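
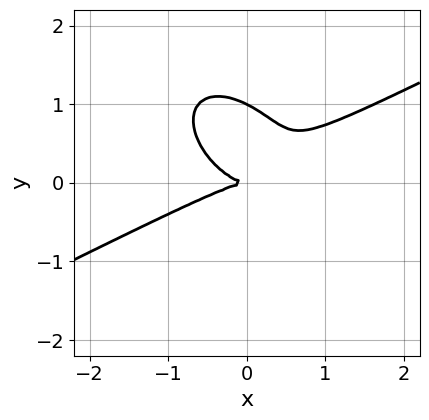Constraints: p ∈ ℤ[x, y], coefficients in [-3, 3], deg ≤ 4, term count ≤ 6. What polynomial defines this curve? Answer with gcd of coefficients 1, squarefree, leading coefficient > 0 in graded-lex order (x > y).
x^3 - x^2*y - x*y^2 - 2*y^3 + 2*y^2

1. deg p = 3. A generic line meets the curve in up to 3 points.
2. Against the integer gridlines: among the integer gridlines, it crosses the y-axis at y ∈ {0, 1}; it crosses the x-axis at the gridline x = 0.
3. These observations pin down the coefficients.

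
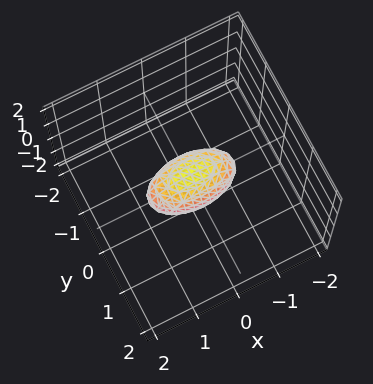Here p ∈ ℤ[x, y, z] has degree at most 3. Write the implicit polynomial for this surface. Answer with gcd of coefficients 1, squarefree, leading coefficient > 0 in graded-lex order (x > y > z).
The degree is 2 — a closed, bounded, convex surface; a quadric.
Symmetries: mirror symmetry y ↦ −y ⇒ only even powers of y; it's symmetric under z → −z, forcing even powers of z; it's symmetric under x → −x, forcing even powers of x.
From the visible intercepts: among the integer gridlines, it crosses the x-axis at x ∈ {-1, 1}.
Solving for integer coefficients yields p as stated.

x^2 + 3*y^2 + 2*z^2 - 1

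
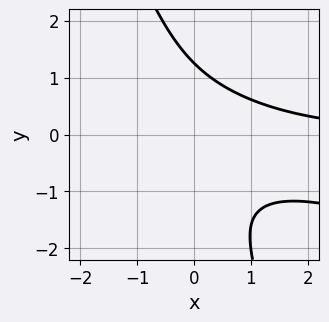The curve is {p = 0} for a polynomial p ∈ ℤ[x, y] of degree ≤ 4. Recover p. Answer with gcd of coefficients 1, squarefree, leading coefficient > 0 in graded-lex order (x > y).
x^2*y + 3*x*y^2 + y^3 - 2

1. The degree is 3 — no degree-2 curve has this shape.
2. Observable constraints: it misses every integer gridline on the x-axis.
3. Matching integer coefficients to the picture gives p.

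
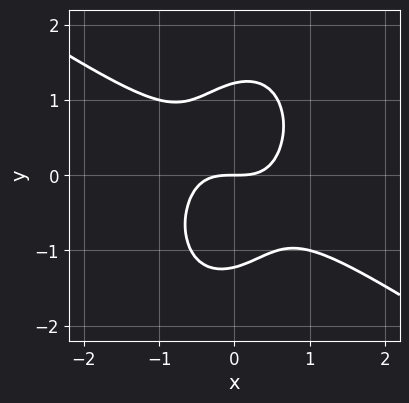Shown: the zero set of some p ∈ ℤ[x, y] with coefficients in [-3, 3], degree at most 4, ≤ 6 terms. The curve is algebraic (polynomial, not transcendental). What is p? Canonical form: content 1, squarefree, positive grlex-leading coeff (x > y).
3*x^3 + 3*x^2*y - x*y^2 + 2*y^3 - 3*y

First, the degree is 3 — the shape is more complex than any degree-2 curve.
Then, checking where it meets the axes: it crosses the x-axis at the gridline x = 0; it meets the y-axis at y = 0 (among the integer gridlines).
Finally, the integer polynomial consistent with all of this is the stated p.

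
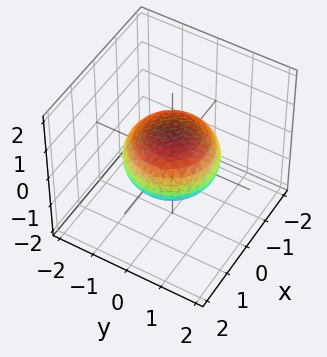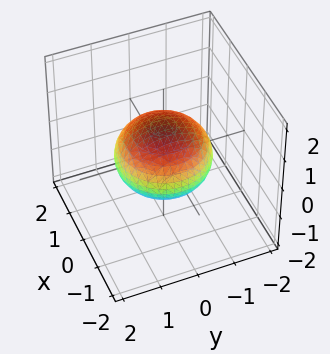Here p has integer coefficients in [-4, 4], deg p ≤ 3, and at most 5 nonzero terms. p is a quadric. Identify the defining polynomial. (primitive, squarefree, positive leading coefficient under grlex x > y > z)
Degree: a closed, bounded, convex surface; a quadric, so deg p = 2.
Symmetries: mirror symmetry z ↦ −z ⇒ only even powers of z; the surface is invariant under rotation about z: p = q(x² + y², z).
Checking where it meets the axes: a circular section at z = 0 has radius between 1 and 2; the z-axis gridline crossings are at z ∈ {-1, 1}.
These observations pin down the coefficients.

2*x^2 + 2*y^2 + 3*z^2 - 3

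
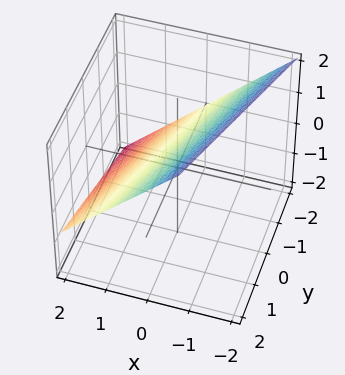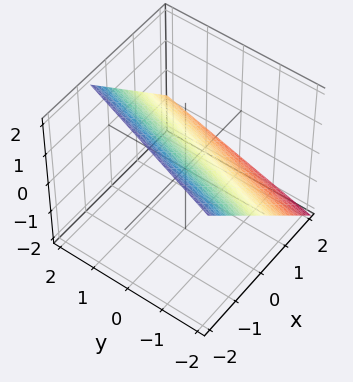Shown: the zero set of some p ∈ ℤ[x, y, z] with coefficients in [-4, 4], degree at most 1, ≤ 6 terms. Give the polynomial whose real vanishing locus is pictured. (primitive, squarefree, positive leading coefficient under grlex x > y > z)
(a) The degree is 1 — every cross-section is a straight line — this is a plane.
(b) Observable constraints: one y-axis crossing is at y = -2.
(c) Matching integer coefficients to the picture gives p.

3*x - y + 3*z - 2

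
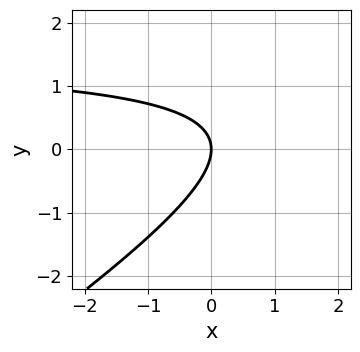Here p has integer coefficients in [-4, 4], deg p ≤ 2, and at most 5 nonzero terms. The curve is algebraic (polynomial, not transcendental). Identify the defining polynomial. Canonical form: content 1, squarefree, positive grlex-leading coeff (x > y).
2*x*y - 3*y^2 - 3*x

(a) The degree is 2 — the shape is more complex than any degree-1 curve.
(b) From the axis intercepts and sections: it crosses the x-axis at the gridline x = 0; it meets the y-axis at y = 0 (among the integer gridlines).
(c) Together with the visible shape, these determine p as stated.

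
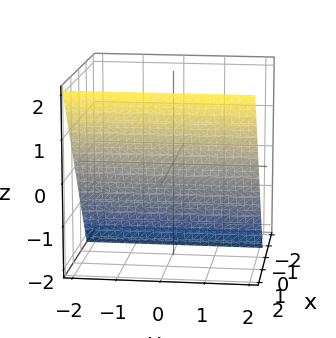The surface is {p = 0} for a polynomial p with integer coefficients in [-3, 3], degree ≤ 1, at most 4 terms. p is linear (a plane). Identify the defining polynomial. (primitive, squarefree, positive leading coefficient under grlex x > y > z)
1. Degree: every cross-section is a straight line — this is a plane, so deg p = 1.
2. Against the integer gridlines: one z-axis crossing is at z = -1; the surface avoids every integer y-axis point in the box.
3. Fitting integer coefficients to these (and the overall shape) gives p.

3*x - 2*z - 2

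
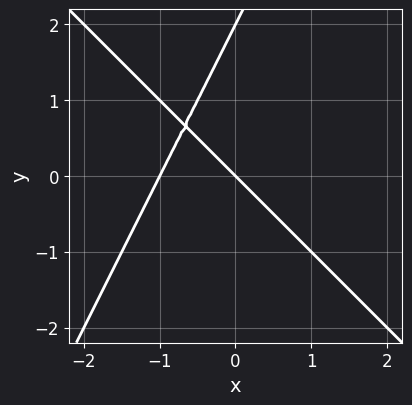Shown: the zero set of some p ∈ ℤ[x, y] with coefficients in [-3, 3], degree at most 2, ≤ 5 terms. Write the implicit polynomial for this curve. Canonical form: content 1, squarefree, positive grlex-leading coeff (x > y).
2*x^2 + x*y - y^2 + 2*x + 2*y

First, deg p = 2. The shape is more complex than any degree-1 curve.
Then, observable constraints: the x-axis gridline crossings are at x ∈ {-1, 0}; the y-axis gridline crossings are at y ∈ {0, 2}.
Finally, assembling these constraints gives the stated polynomial.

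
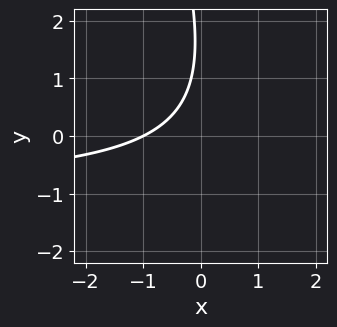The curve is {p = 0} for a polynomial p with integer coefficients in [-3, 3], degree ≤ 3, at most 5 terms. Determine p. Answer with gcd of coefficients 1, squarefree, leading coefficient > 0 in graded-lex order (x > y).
3*x*y + y^2 + 3*x - 3*y + 3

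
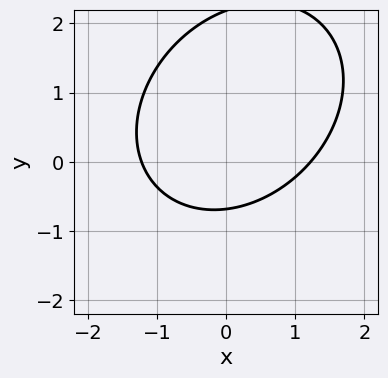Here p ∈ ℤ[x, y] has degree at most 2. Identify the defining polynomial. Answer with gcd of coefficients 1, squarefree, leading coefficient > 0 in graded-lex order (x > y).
2*x^2 - x*y + 2*y^2 - 3*y - 3

(a) The degree is 2 — a generic line meets the curve in up to 2 points.
(b) Solving for integer coefficients yields p as stated.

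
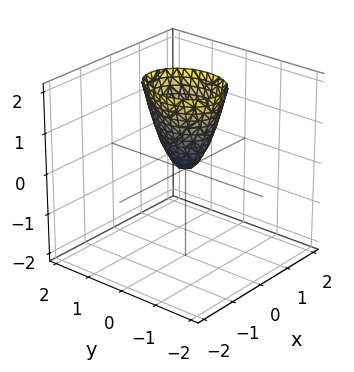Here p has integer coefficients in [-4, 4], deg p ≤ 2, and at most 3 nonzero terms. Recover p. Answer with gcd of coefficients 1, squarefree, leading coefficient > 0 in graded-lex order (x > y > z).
3*x^2 + 2*y^2 - z

1. deg p = 2. A single bowl opening along one axis; a quadric.
2. Symmetries: the y ↦ −y reflection is a symmetry, so y appears only in even powers; mirror symmetry x ↦ −x ⇒ only even powers of x.
3. Observable constraints: it meets the z-axis at z = 0 (among the integer gridlines); one x-axis crossing is at x = 0; one y-axis crossing is at y = 0.
4. Solving for integer coefficients yields p as stated.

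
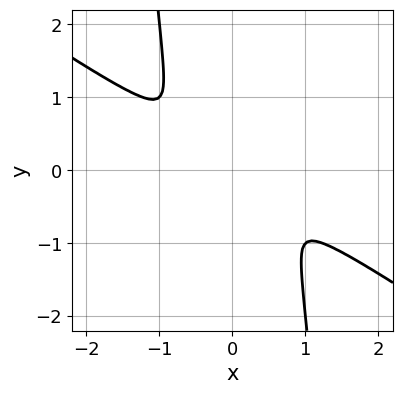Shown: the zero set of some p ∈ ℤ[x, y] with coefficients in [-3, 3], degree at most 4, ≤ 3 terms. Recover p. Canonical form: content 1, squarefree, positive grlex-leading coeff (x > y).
2*x^4 + 3*x^3*y + y^2

The degree is 4 — the shape is more complex than any degree-3 curve.
Putting this together gives p.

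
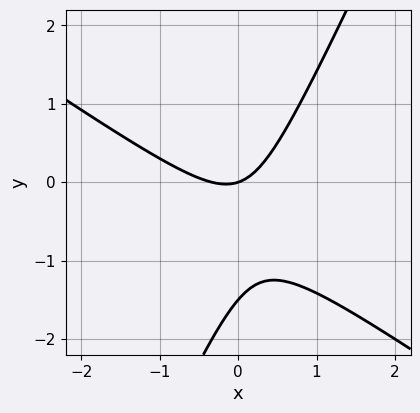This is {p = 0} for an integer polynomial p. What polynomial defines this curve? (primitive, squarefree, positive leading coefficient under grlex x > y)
3*x^2 + 3*x*y - 2*y^2 + x - 3*y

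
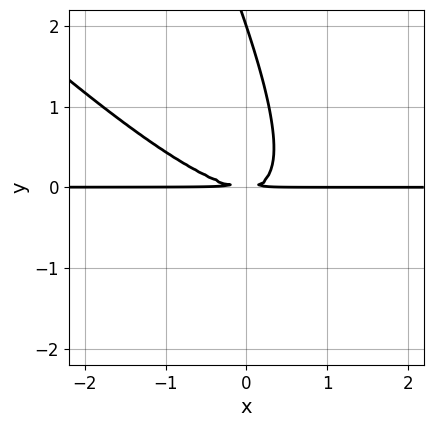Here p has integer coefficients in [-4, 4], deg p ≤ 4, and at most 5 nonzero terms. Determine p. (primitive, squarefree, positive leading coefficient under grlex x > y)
2*x^2*y + 3*x*y^2 + y^3 - 2*y^2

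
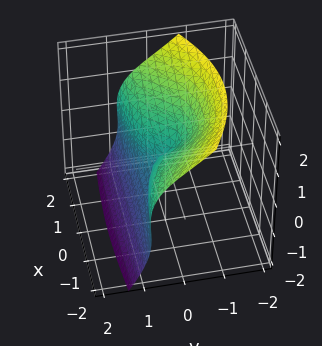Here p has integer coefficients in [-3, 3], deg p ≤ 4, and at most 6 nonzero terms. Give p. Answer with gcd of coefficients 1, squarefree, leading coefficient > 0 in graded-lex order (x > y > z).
2*x^2*y + 3*y^3 + 3*y*z^2 + 3*z^3 - 2*x^2

1. deg p = 3. The shape is more complex than any degree-2 surface.
2. From the axis intercepts and sections: it meets the y-axis at y = 0 (among the integer gridlines); one x-axis crossing is at x = 0.
3. Putting this together gives p.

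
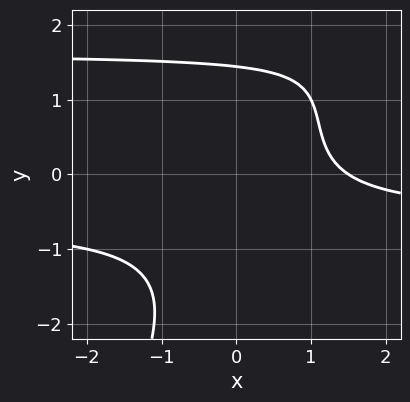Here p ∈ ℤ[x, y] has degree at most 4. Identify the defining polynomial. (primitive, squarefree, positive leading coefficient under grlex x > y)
2*x*y^2 - y^3 - 2*x*y - 2*x + 3

The degree is 3 — no degree-2 curve has this shape.
Solving for integer coefficients yields p as stated.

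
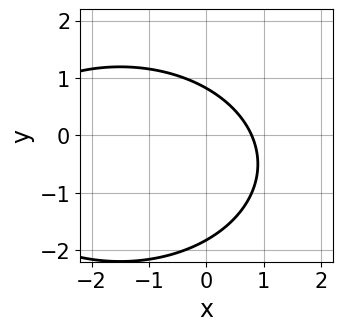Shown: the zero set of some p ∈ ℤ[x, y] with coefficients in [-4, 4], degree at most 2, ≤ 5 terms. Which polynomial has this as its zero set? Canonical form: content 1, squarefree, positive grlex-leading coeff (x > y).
x^2 + 2*y^2 + 3*x + 2*y - 3

1. Degree: a generic line meets the curve in up to 2 points, so deg p = 2.
2. The integer polynomial consistent with all of this is the stated p.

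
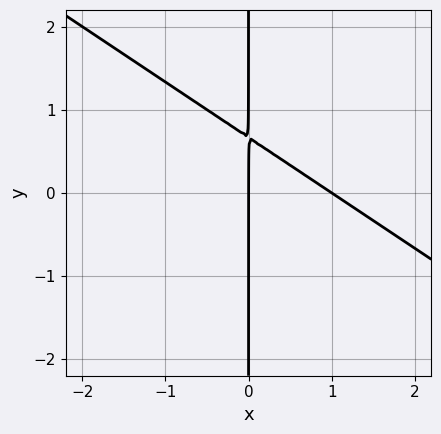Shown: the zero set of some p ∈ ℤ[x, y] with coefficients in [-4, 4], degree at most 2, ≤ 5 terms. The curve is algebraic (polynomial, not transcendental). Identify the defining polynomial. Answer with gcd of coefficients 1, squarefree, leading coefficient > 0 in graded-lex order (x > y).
Degree: a generic line meets the curve in up to 2 points, so deg p = 2.
Reading off the gridlines: among the integer gridlines, it crosses the x-axis at x ∈ {0, 1}; the visible y-axis segment lies entirely on the curve.
Assembling these constraints gives the stated polynomial.

2*x^2 + 3*x*y - 2*x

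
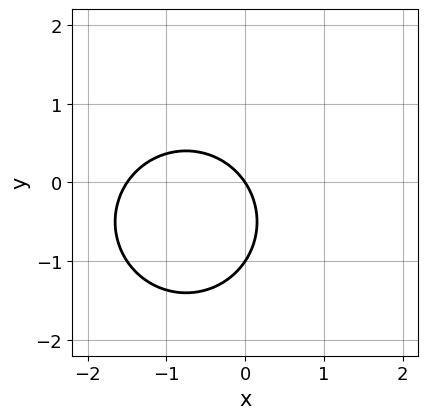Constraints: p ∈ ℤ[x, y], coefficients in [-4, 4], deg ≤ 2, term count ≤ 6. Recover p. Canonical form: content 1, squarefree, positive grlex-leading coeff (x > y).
2*x^2 + 2*y^2 + 3*x + 2*y

First, deg p = 2. The shape is more complex than any degree-1 curve.
Next, observable constraints: one x-axis crossing is at x = 0; among the integer gridlines, it crosses the y-axis at y ∈ {-1, 0}.
Finally, matching integer coefficients to the picture gives p.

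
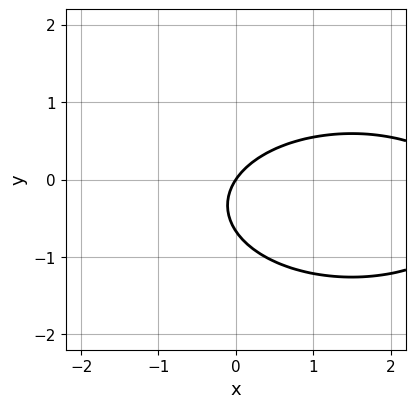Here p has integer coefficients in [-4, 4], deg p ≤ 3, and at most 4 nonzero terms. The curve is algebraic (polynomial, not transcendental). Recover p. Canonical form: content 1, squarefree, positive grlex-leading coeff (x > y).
(a) Degree: no degree-1 curve has this shape, so deg p = 2.
(b) Observable constraints: it meets the y-axis at y = 0 (among the integer gridlines); it meets the x-axis at x = 0 (among the integer gridlines).
(c) Together with the visible shape, these determine p as stated.

x^2 + 3*y^2 - 3*x + 2*y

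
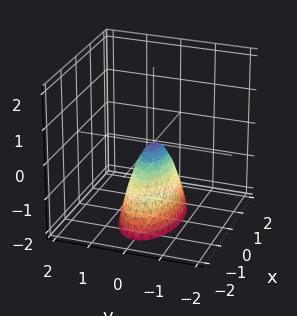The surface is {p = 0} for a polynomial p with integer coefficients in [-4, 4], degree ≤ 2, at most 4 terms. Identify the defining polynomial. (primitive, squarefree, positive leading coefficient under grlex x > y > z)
1. deg p = 2. A single bowl opening along one axis; a quadric.
2. Symmetries: mirror symmetry y ↦ −y ⇒ only even powers of y; mirror symmetry x ↦ −x ⇒ only even powers of x.
3. From the visible intercepts: it crosses the z-axis at the gridline z = 0; one x-axis crossing is at x = 0.
4. Solving for integer coefficients yields p as stated.

x^2 + 3*y^2 + z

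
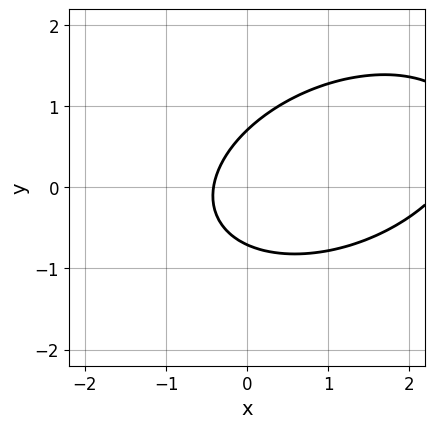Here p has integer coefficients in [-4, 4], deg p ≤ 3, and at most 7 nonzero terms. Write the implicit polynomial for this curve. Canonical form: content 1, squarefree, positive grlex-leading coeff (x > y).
First, degree: no degree-1 curve has this shape, so deg p = 2.
Finally, solving for integer coefficients yields p as stated.

x^2 - x*y + 2*y^2 - 2*x - 1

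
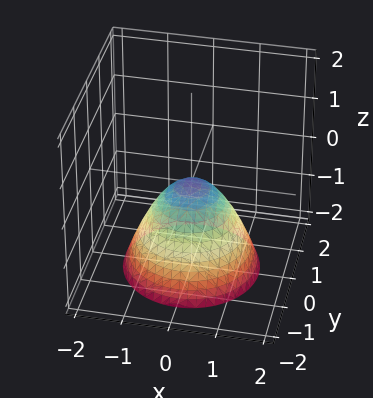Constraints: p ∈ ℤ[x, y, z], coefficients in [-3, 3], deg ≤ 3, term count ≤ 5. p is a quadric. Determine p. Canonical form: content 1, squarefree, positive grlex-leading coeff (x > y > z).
x^2 + y^2 + z

1. Degree: a paraboloid; a quadric, so deg p = 2.
2. Symmetries: the z-axis is an axis of rotation, so x and y enter only as x² + y².
3. Checking where it meets the axes: a circular section at z = -1 has radius exactly 1; one x-axis crossing is at x = 0; it crosses the z-axis at the gridline z = 0.
4. The integer polynomial consistent with all of this is the stated p.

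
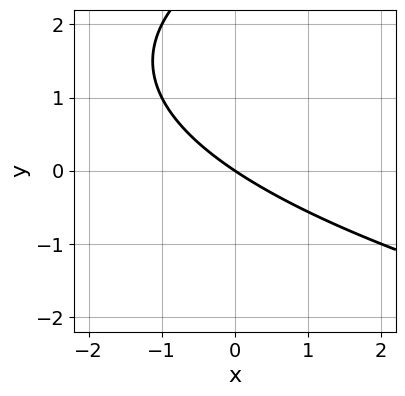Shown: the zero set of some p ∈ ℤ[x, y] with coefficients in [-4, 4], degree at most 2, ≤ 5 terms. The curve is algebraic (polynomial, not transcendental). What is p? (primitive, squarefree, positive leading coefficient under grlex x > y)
(a) The degree is 2 — a generic line meets the curve in up to 2 points.
(b) From the axis intercepts and sections: it meets the y-axis at y = 0 (among the integer gridlines); one x-axis crossing is at x = 0.
(c) Together with the visible shape, these determine p as stated.

y^2 - 2*x - 3*y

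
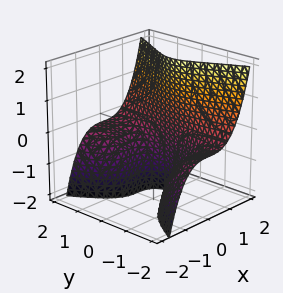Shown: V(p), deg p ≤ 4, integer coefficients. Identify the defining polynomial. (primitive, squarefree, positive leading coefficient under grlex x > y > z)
2*x^3 - y^2*z - 1

deg p = 3. No degree-2 surface has this shape.
Against the integer gridlines: the surface avoids every integer z-axis point in the box; the surface avoids every integer y-axis point in the box.
Assembling these constraints gives the stated polynomial.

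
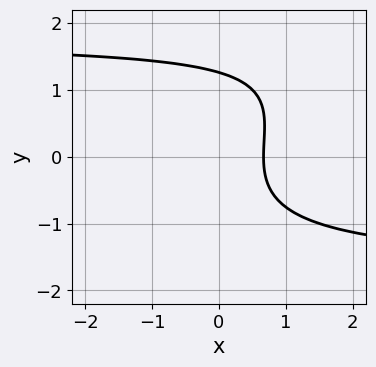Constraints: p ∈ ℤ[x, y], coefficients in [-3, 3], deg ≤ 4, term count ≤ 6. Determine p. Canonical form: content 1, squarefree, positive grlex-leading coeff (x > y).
1. Degree: no degree-2 curve has this shape, so deg p = 3.
2. The integer polynomial consistent with all of this is the stated p.

x*y^2 - y^3 - 3*x + 2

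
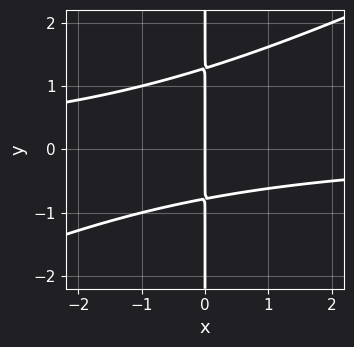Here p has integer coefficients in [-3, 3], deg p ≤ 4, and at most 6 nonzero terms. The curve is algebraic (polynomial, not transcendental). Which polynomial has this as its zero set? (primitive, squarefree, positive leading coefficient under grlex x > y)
First, degree: no degree-2 curve has this shape, so deg p = 3.
Then, observable constraints: one x-axis crossing is at x = 0; the visible y-axis segment lies entirely on the curve.
Finally, these observations pin down the coefficients.

x^2*y - 2*x*y^2 + x*y + 2*x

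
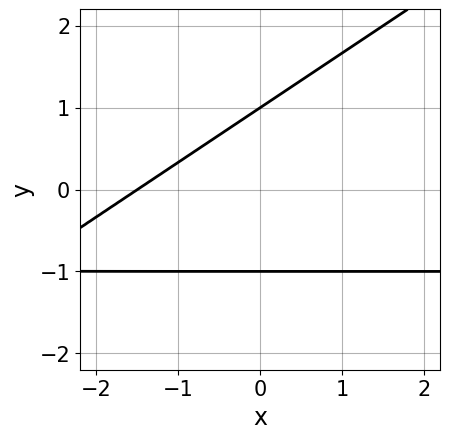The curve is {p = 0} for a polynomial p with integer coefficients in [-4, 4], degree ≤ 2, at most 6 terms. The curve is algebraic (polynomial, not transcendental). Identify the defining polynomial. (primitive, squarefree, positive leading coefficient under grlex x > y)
deg p = 2. The shape is more complex than any degree-1 curve.
Reading off the gridlines: the y-axis gridline crossings are at y ∈ {-1, 1}.
Assembling these constraints gives the stated polynomial.

2*x*y - 3*y^2 + 2*x + 3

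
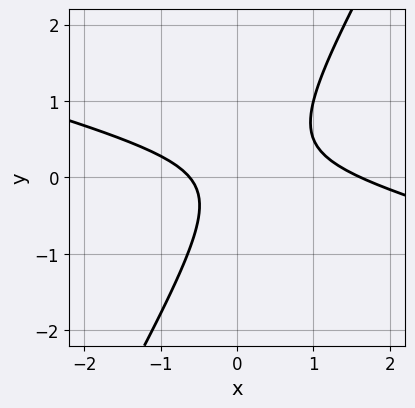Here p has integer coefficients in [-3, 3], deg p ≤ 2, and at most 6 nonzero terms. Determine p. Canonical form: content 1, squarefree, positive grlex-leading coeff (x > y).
First, deg p = 2. A generic line meets the curve in up to 2 points.
Then, checking where it meets the axes: the curve avoids every integer y-axis point in the box.
Finally, fitting integer coefficients to these (and the overall shape) gives p.

x^2 + 3*x*y - 2*y^2 - x - 1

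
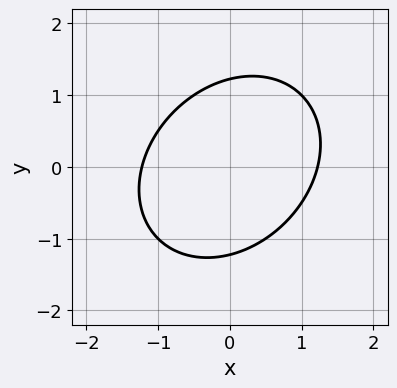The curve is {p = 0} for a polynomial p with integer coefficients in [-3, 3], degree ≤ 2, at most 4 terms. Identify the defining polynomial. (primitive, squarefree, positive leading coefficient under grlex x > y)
2*x^2 - x*y + 2*y^2 - 3

(a) Degree: the shape is more complex than any degree-1 curve, so deg p = 2.
(b) Matching integer coefficients to the picture gives p.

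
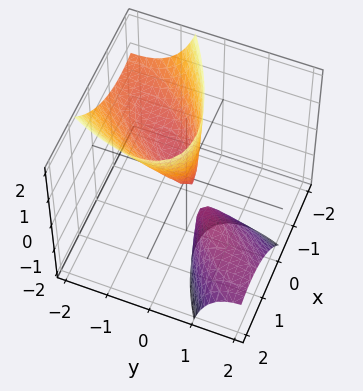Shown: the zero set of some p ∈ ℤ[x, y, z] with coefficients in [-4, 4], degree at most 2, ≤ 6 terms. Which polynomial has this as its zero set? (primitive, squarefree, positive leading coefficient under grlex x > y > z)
2*x^2 - 3*x*y + 2*y^2 + 3*y*z - z

First, I count 2 distinct pieces. They look like related sheets of one shape, so recover p as a whole.
Next, degree: no degree-1 surface has this shape, so deg p = 2.
Then, checking where it meets the axes: one z-axis crossing is at z = 0; one y-axis crossing is at y = 0; it meets the x-axis at x = 0 (among the integer gridlines).
Finally, assembling these constraints gives the stated polynomial.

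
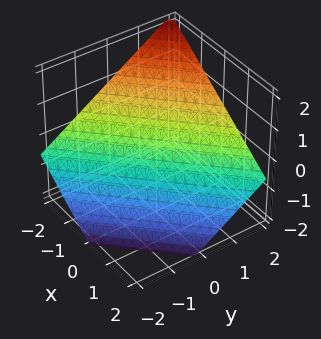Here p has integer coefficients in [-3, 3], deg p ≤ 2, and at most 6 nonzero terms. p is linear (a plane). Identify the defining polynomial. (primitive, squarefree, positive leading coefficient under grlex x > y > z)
(a) deg p = 1.
(b) Checking where it meets the axes: it crosses the x-axis at the gridline x = -1; it crosses the y-axis at the gridline y = 1.
(c) These observations pin down the coefficients.

2*x - 2*y + 3*z + 2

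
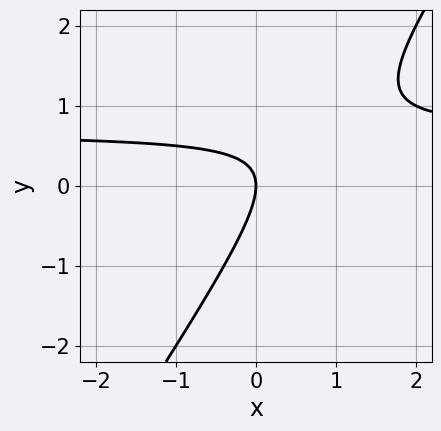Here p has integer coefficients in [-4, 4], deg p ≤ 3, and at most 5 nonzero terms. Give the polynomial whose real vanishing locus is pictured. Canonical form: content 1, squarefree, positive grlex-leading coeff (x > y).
3*x*y - 2*y^2 - 2*x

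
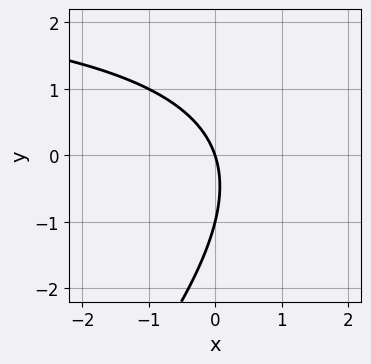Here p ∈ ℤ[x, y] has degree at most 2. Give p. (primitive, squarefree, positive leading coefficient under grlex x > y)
1. deg p = 2. The shape is more complex than any degree-1 curve.
2. Against the integer gridlines: one x-axis crossing is at x = 0; among the integer gridlines, it crosses the y-axis at y ∈ {-1, 0}.
3. These observations pin down the coefficients.

x*y - y^2 - 3*x - y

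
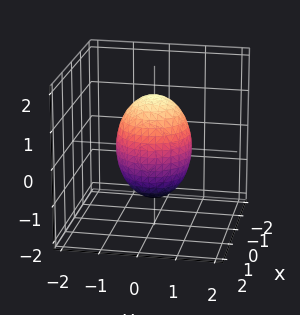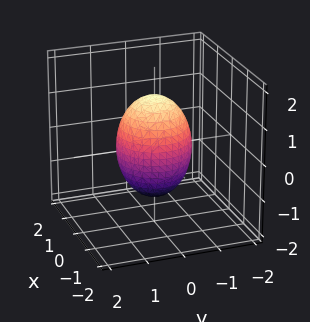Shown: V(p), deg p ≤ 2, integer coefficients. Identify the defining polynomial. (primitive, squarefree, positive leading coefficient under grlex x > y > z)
(a) The degree is 2 — bounded and convex; a quadric.
(b) Symmetries: rotational symmetry about the z-axis ⇒ p depends on x, y only through x² + y²; the z ↦ −z reflection is a symmetry, so z appears only in even powers.
(c) Observable constraints: a circular section at z = 1 has radius between 0 and 1; among the integer gridlines, it crosses the x-axis at x ∈ {-1, 1}.
(d) These observations pin down the coefficients.

2*x^2 + 2*y^2 + z^2 - 2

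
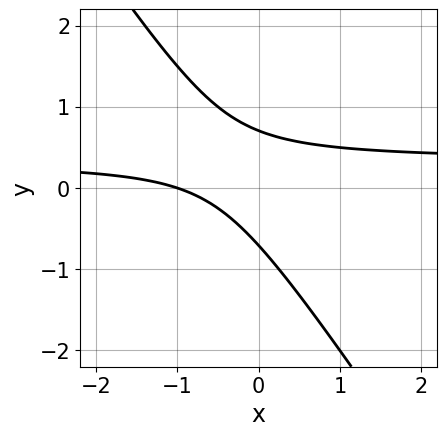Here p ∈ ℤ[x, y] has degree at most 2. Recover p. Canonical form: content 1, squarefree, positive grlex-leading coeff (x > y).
3*x*y + 2*y^2 - x - 1

First, degree: a generic line meets the curve in up to 2 points, so deg p = 2.
Then, from the visible intercepts: it crosses the x-axis at the gridline x = -1.
Finally, these observations pin down the coefficients.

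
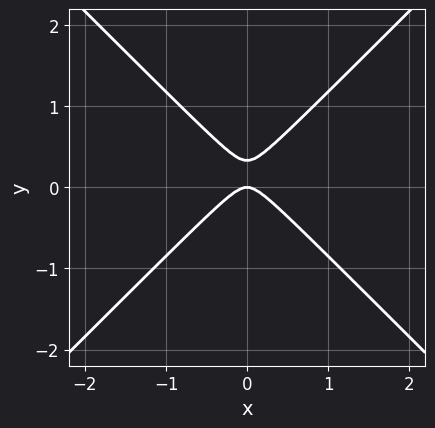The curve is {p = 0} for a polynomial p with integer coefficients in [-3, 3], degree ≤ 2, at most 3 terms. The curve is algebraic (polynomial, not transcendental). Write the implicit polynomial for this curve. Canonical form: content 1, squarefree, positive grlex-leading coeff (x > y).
First, deg p = 2.
Next, symmetries: mirror symmetry x ↦ −x ⇒ only even powers of x.
Next, checking where it meets the axes: one y-axis crossing is at y = 0; one x-axis crossing is at x = 0.
Finally, these observations pin down the coefficients.

3*x^2 - 3*y^2 + y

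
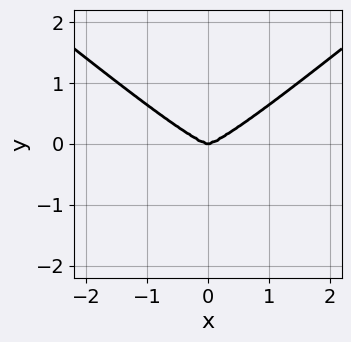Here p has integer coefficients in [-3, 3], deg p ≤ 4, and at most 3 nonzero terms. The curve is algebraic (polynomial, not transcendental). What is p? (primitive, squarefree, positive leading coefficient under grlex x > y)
2*x^4 - 3*x^2*y^2 - 3*y^3

1. deg p = 4. The shape is more complex than any degree-3 curve.
2. Symmetries: mirror symmetry x ↦ −x ⇒ only even powers of x.
3. From the axis intercepts and sections: it crosses the x-axis at the gridline x = 0; it crosses the y-axis at the gridline y = 0.
4. Solving for integer coefficients yields p as stated.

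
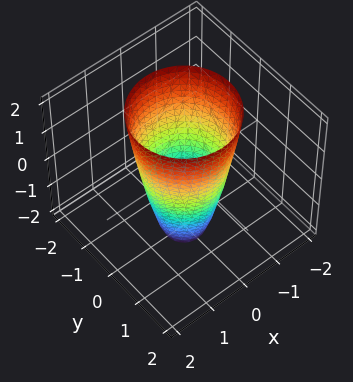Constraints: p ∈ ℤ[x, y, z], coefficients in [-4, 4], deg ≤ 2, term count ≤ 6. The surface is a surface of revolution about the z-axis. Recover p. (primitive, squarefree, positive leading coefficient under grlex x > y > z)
3*x^2 + 3*y^2 - z - 3

deg p = 2. No degree-1 surface has this shape.
Symmetries: rotational symmetry about the z-axis ⇒ p depends on x, y only through x² + y².
Checking where it meets the axes: the y-axis gridline crossings are at y ∈ {-1, 1}; a circular section at z = 1 has radius between 1 and 2; among the integer gridlines, it crosses the x-axis at x ∈ {-1, 1}; no z-intercept at any integer in the box.
Putting this together gives p.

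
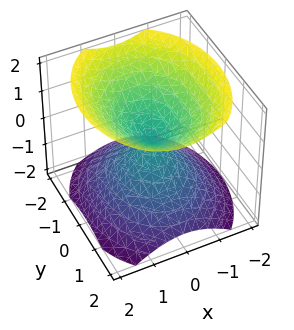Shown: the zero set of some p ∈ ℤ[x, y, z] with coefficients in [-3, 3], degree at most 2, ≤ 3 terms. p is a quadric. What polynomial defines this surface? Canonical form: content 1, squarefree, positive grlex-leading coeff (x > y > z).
3*x^2 + 2*y^2 - 3*z^2

First, I count 2 distinct pieces. Treating them together as one polynomial.
Next, deg p = 2. Two nappes meeting at a single point; a quadric.
Then, symmetries: it's symmetric under y → −y, forcing even powers of y; the z ↦ −z reflection is a symmetry, so z appears only in even powers; it's symmetric under x → −x, forcing even powers of x.
Then, from the visible intercepts: it crosses the x-axis at the gridline x = 0; it crosses the z-axis at the gridline z = 0.
Finally, solving for integer coefficients yields p as stated.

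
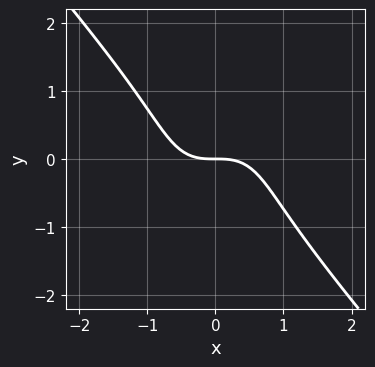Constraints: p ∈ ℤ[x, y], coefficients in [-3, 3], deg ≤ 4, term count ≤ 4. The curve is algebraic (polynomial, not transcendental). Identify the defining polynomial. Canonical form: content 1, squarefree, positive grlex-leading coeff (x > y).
Degree: no degree-2 curve has this shape, so deg p = 3.
Against the integer gridlines: one y-axis crossing is at y = 0; it crosses the x-axis at the gridline x = 0.
These observations pin down the coefficients.

3*x^3 + 2*y^3 + 3*y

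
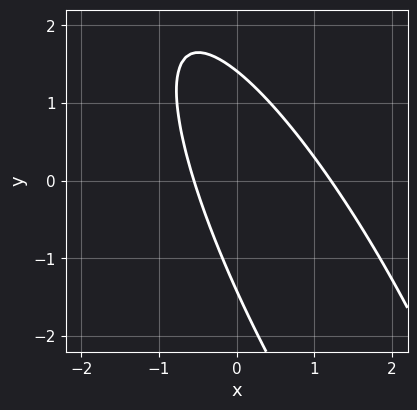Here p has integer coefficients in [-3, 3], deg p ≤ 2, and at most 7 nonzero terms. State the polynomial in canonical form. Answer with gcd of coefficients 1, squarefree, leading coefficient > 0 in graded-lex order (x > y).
3*x^2 + 3*x*y + y^2 - 2*x - 2

1. deg p = 2.
2. Solving for integer coefficients yields p as stated.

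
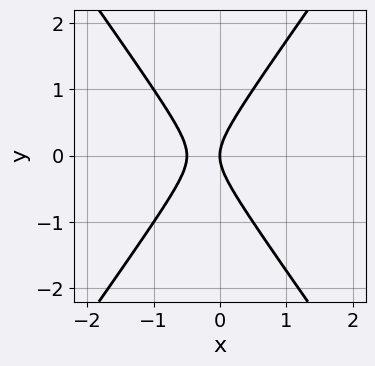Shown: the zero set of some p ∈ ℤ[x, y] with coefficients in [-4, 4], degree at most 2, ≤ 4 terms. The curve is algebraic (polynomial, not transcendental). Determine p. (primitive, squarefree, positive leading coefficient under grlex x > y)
First, the degree is 2 — the shape is more complex than any degree-1 curve.
Next, symmetries: mirror symmetry y ↦ −y ⇒ only even powers of y.
Then, observable constraints: one y-axis crossing is at y = 0; it meets the x-axis at x = 0 (among the integer gridlines).
Finally, these observations pin down the coefficients.

2*x^2 - y^2 + x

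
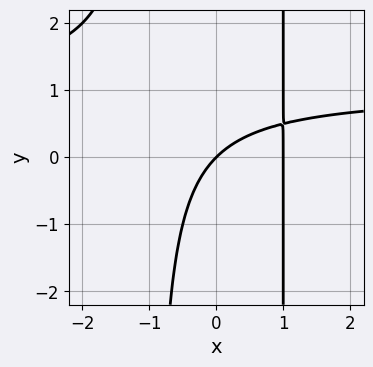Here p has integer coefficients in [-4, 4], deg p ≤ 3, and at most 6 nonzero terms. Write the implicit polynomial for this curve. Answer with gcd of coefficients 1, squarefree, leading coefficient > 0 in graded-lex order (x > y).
1. Degree: the shape is more complex than any degree-2 curve, so deg p = 3.
2. From the visible intercepts: the x-axis gridline crossings are at x ∈ {0, 1}; it crosses the y-axis at the gridline y = 0.
3. Fitting integer coefficients to these (and the overall shape) gives p.

x^2*y - x^2 + x - y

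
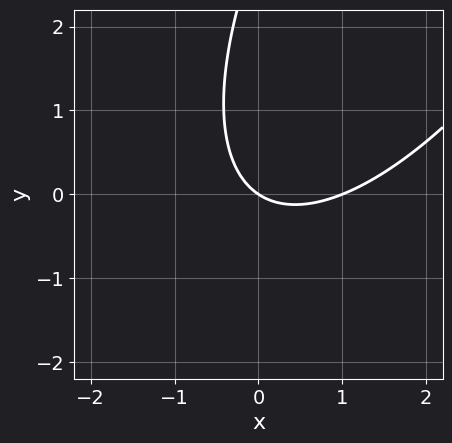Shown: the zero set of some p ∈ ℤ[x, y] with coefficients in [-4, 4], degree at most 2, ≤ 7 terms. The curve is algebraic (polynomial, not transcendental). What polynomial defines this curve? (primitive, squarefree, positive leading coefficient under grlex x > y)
(a) deg p = 2. A generic line meets the curve in up to 2 points.
(b) Checking where it meets the axes: it meets the y-axis at y = 0 (among the integer gridlines); among the integer gridlines, it crosses the x-axis at x ∈ {0, 1}.
(c) Putting this together gives p.

2*x^2 - 2*x*y + y^2 - 2*x - 3*y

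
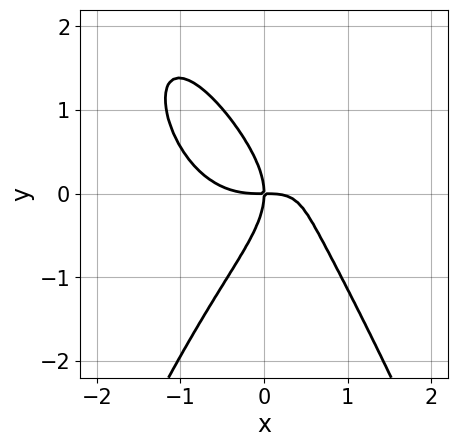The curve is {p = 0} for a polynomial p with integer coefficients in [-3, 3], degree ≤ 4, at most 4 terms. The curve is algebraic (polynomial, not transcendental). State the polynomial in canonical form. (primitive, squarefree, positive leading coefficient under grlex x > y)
3*x^4 - 3*x^2*y + 2*y^3 + 3*x*y

The degree is 4 — a generic line meets the curve in up to 4 points.
From the visible intercepts: it crosses the y-axis at the gridline y = 0; one x-axis crossing is at x = 0.
Matching integer coefficients to the picture gives p.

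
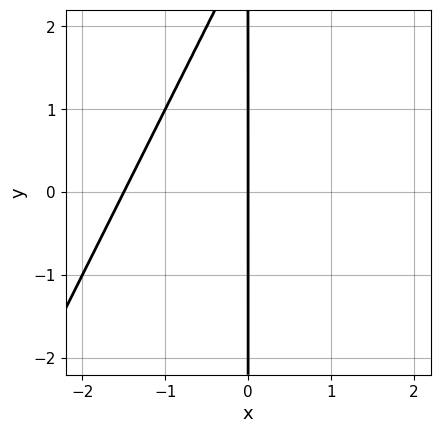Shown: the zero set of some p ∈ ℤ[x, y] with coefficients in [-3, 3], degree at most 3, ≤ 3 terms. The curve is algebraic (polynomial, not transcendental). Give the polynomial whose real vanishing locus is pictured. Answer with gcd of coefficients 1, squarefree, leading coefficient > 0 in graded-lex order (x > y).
(a) deg p = 2. A generic line meets the curve in up to 2 points.
(b) Observable constraints: the visible y-axis segment lies entirely on the curve; one x-axis crossing is at x = 0.
(c) The integer polynomial consistent with all of this is the stated p.

2*x^2 - x*y + 3*x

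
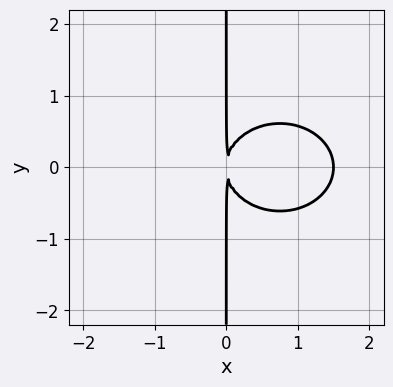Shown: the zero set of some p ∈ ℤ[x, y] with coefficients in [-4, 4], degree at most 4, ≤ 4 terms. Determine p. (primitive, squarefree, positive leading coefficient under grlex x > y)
First, degree: no degree-2 curve has this shape, so deg p = 3.
Next, symmetries: mirror symmetry y ↦ −y ⇒ only even powers of y.
Next, from the axis intercepts and sections: every point of the y-axis in the box is on the curve.
Finally, putting this together gives p.

2*x^3 + 3*x*y^2 - 3*x^2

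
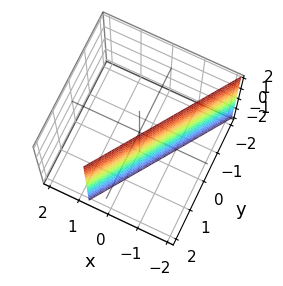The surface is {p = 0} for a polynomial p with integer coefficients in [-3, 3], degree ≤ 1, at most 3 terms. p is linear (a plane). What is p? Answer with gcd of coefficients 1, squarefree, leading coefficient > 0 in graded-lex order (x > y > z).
deg p = 1.
From the visible intercepts: it misses every integer gridline on the z-axis; it crosses the y-axis at the gridline y = 1.
Putting this together gives p.

3*x - 2*y + 2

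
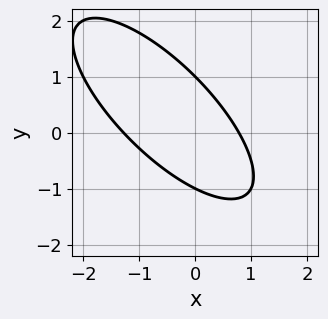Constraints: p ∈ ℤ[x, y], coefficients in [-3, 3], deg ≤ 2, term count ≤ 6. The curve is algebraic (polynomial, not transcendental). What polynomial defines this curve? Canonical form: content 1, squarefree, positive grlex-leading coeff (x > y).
2*x^2 + 3*x*y + 2*y^2 + x - 2

deg p = 2.
Checking where it meets the axes: among the integer gridlines, it crosses the y-axis at y ∈ {-1, 1}.
The integer polynomial consistent with all of this is the stated p.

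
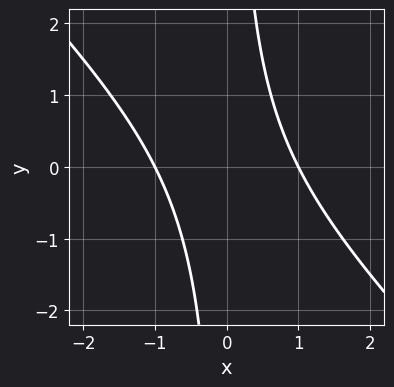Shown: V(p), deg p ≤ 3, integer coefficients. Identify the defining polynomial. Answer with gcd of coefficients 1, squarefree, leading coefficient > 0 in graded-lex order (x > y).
x^2 + x*y - 1

(a) deg p = 2. The shape is more complex than any degree-1 curve.
(b) From the axis intercepts and sections: the curve avoids every integer y-axis point in the box; the x-axis gridline crossings are at x ∈ {-1, 1}.
(c) Fitting integer coefficients to these (and the overall shape) gives p.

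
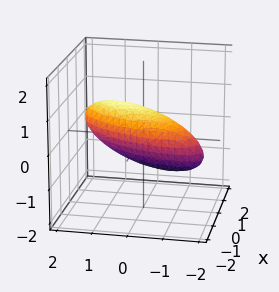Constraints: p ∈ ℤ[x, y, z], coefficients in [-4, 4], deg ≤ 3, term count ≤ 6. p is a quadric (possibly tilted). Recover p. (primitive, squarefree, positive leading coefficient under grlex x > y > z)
3*x^2 - 2*x*y + y^2 - y*z + 3*z^2 - 2

First, deg p = 2. The shape is more complex than any degree-1 surface.
Finally, the integer polynomial consistent with all of this is the stated p.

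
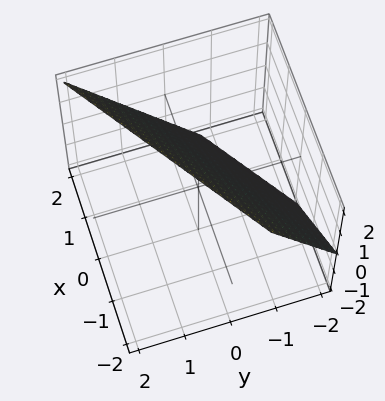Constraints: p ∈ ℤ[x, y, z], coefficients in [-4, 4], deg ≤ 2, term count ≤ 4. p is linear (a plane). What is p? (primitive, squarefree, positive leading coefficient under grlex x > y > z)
1. deg p = 1.
2. Observable constraints: it meets the z-axis at z = 1 (among the integer gridlines); one x-axis crossing is at x = 1.
3. Solving for integer coefficients yields p as stated.

2*x - 3*y + 2*z - 2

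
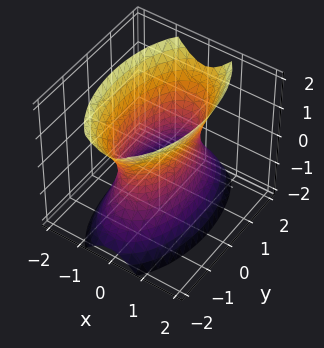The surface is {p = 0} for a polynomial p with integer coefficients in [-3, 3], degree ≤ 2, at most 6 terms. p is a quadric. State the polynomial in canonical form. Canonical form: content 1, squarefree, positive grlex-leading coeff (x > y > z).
3*x^2 + y^2 - z^2 - 2

deg p = 2.
Symmetries: it's symmetric under y → −y, forcing even powers of y; mirror symmetry x ↦ −x ⇒ only even powers of x; it's symmetric under z → −z, forcing even powers of z.
From the axis intercepts and sections: the surface avoids every integer z-axis point in the box.
Together with the visible shape, these determine p as stated.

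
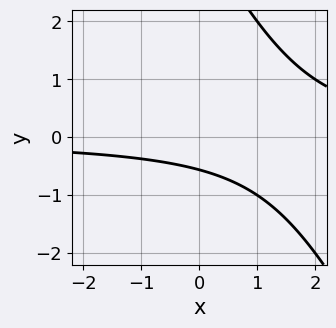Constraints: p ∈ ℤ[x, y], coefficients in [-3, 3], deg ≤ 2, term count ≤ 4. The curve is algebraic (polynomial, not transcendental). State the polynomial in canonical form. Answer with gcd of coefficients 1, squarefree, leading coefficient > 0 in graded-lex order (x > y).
2*x*y + y^2 - 3*y - 2

The degree is 2 — a generic line meets the curve in up to 2 points.
Checking where it meets the axes: it misses every integer gridline on the x-axis.
Putting this together gives p.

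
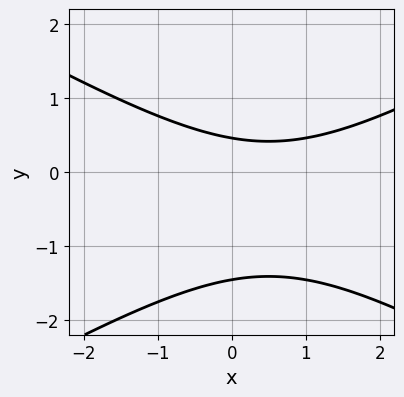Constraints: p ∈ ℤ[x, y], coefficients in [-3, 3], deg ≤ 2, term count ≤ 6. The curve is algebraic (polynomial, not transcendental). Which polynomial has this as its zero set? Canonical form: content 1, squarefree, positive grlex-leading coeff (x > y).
x^2 - 3*y^2 - x - 3*y + 2

First, deg p = 2. The shape is more complex than any degree-1 curve.
Then, from the visible intercepts: no x-intercept at any integer in the box.
Finally, these observations pin down the coefficients.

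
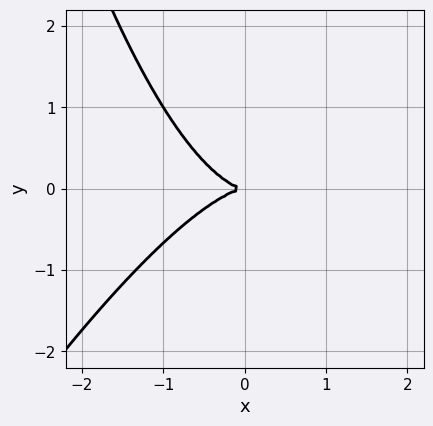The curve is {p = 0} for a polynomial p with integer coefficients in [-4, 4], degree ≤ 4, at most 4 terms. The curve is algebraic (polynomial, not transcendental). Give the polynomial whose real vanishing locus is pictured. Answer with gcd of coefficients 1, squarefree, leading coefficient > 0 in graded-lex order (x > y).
2*x^3 - x^2*y + 3*y^2

The degree is 3 — no degree-2 curve has this shape.
From the visible intercepts: it meets the x-axis at x = 0 (among the integer gridlines); one y-axis crossing is at y = 0.
Together with the visible shape, these determine p as stated.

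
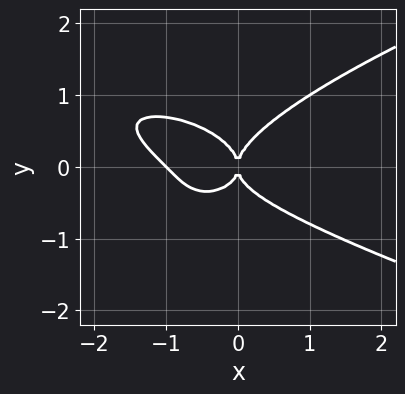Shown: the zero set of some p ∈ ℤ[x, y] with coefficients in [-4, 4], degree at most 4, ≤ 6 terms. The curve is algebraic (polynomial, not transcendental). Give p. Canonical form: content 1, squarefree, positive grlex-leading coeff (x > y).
The degree is 4 — a generic line meets the curve in up to 4 points.
Checking where it meets the axes: one y-axis crossing is at y = 0; among the integer gridlines, it crosses the x-axis at x ∈ {-1, 0}.
Together with the visible shape, these determine p as stated.

3*y^4 - x^3 - x^2*y - x^2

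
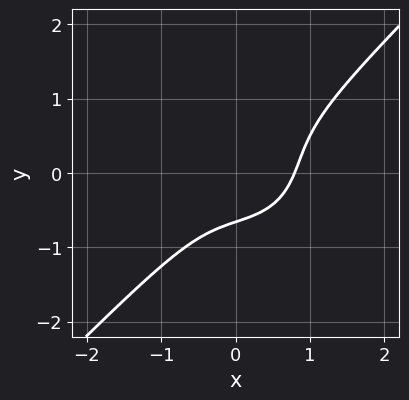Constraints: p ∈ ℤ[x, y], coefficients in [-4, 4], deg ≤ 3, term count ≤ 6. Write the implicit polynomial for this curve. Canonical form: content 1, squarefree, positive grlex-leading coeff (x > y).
First, the degree is 3 — no degree-2 curve has this shape.
Finally, the integer polynomial consistent with all of this is the stated p.

2*x^3 - 2*y^3 - 2*x*y + y^2 - 1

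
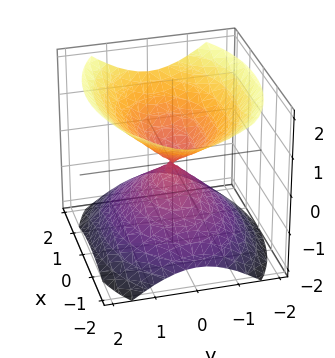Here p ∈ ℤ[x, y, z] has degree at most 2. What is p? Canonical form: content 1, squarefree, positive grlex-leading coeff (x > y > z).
x^2 + 2*y^2 - 2*z^2

1. I count 2 distinct pieces. Treating them together as one polynomial.
2. deg p = 2. Two nappes meeting at a single point; a quadric.
3. Symmetries: the z ↦ −z reflection is a symmetry, so z appears only in even powers; mirror symmetry y ↦ −y ⇒ only even powers of y; mirror symmetry x ↦ −x ⇒ only even powers of x.
4. Checking where it meets the axes: one x-axis crossing is at x = 0; one y-axis crossing is at y = 0; one z-axis crossing is at z = 0.
5. Assembling these constraints gives the stated polynomial.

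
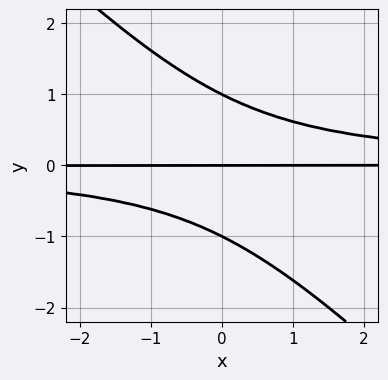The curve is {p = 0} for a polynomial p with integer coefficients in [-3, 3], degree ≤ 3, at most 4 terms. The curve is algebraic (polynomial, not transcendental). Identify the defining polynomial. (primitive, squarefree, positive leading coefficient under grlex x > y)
x*y^2 + y^3 - y

(a) deg p = 3. No degree-2 curve has this shape.
(b) Reading off the gridlines: among the integer gridlines, it crosses the y-axis at y ∈ {-1, 0, 1}; the visible x-axis segment lies entirely on the curve.
(c) Putting this together gives p.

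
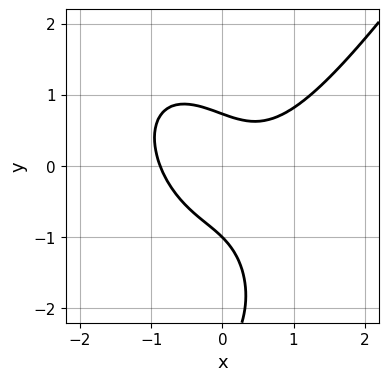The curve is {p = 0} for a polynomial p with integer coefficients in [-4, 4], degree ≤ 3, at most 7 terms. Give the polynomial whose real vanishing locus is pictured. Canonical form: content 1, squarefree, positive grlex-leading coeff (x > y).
3*x^3 - y^3 - 3*x*y - 3*y^2 + 2

deg p = 3. The shape is more complex than any degree-2 curve.
Checking where it meets the axes: it crosses the y-axis at the gridline y = -1.
Putting this together gives p.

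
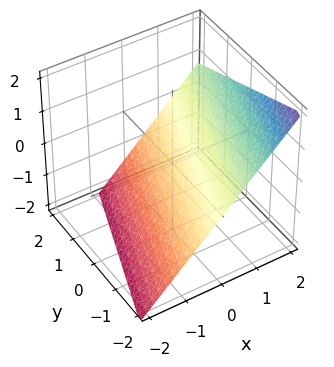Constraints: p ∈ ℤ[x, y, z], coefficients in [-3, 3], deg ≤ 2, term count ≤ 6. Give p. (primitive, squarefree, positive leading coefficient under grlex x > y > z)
3*x - y - 3*z - 2

(a) Degree: the surface is flat (a plane), so deg p = 1.
(b) From the visible intercepts: one y-axis crossing is at y = -2.
(c) Together with the visible shape, these determine p as stated.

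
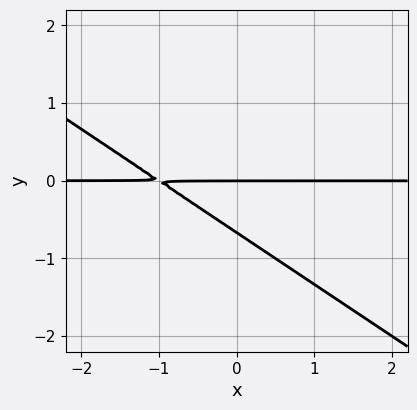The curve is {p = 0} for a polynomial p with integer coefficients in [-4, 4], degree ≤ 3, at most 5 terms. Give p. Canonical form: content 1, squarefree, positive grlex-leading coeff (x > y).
2*x*y + 3*y^2 + 2*y

(a) Degree: the shape is more complex than any degree-1 curve, so deg p = 2.
(b) From the axis intercepts and sections: every point of the x-axis in the box is on the curve; it crosses the y-axis at the gridline y = 0.
(c) Fitting integer coefficients to these (and the overall shape) gives p.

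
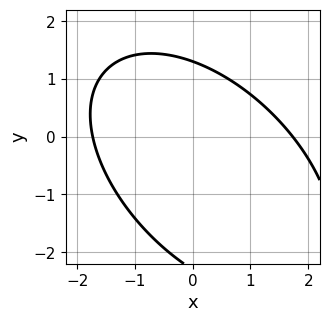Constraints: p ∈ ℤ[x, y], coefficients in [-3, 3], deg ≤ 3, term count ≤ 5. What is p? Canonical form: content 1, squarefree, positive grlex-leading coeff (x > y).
(a) Degree: no degree-1 curve has this shape, so deg p = 2.
(b) The integer polynomial consistent with all of this is the stated p.

x^2 + x*y + y^2 + y - 3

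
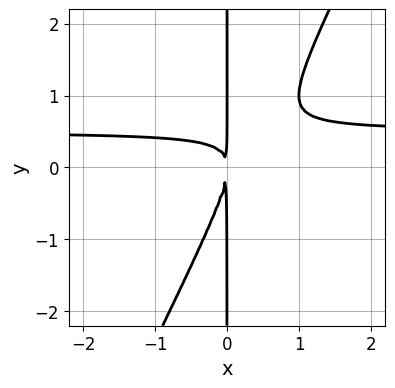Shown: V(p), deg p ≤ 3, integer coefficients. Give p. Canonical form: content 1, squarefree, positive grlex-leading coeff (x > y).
2*x^2*y - x*y^2 - x^2

First, the degree is 3 — the shape is more complex than any degree-2 curve.
Next, from the axis intercepts and sections: the visible y-axis segment lies entirely on the curve.
Finally, together with the visible shape, these determine p as stated.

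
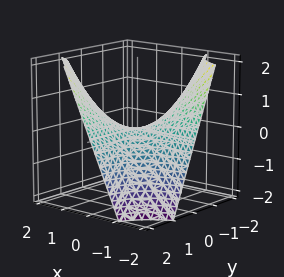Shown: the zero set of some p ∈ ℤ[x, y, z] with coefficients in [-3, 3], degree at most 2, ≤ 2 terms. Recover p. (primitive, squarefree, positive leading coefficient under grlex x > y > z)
(a) The degree is 2 — a hyperbolic paraboloid; a quadric.
(b) Reading off the gridlines: the visible x-axis segment lies entirely on the surface; the visible y-axis segment lies entirely on the surface.
(c) Fitting integer coefficients to these (and the overall shape) gives p.

x*y - z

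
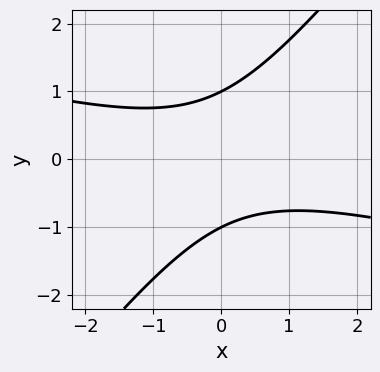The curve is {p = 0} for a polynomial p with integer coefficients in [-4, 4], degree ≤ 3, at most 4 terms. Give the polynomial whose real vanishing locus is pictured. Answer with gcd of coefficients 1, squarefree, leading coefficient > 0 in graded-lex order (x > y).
x^2 + 3*x*y - 3*y^2 + 3

deg p = 2. The shape is more complex than any degree-1 curve.
Reading off the gridlines: it misses every integer gridline on the x-axis; the y-axis gridline crossings are at y ∈ {-1, 1}.
Putting this together gives p.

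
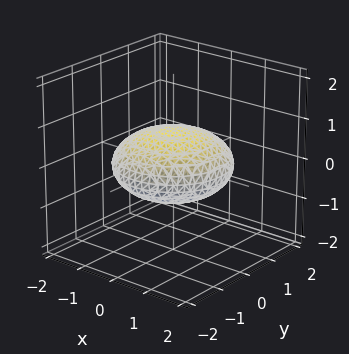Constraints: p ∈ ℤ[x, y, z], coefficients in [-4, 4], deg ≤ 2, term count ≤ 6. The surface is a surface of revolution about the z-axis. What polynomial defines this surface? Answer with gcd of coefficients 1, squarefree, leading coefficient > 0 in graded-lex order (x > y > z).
(a) The degree is 2 — the shape is more complex than any degree-1 surface.
(b) Symmetries: rotational symmetry about the z-axis ⇒ p depends on x, y only through x² + y².
(c) Observable constraints: a circular section at z = 0 has radius between 1 and 2.
(d) The integer polynomial consistent with all of this is the stated p.

x^2 + y^2 + 3*z^2 - 2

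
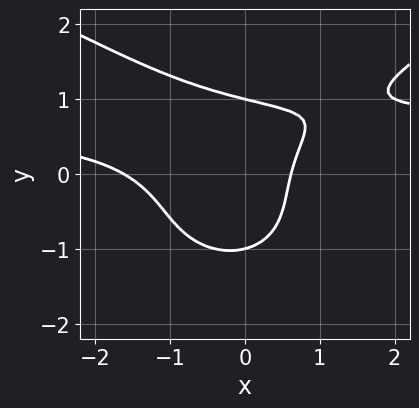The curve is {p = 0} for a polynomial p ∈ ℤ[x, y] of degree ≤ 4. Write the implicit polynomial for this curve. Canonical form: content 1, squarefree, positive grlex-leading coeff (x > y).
2*y^4 - 3*x^2*y + 2*x^2 + 2*x - 2

First, the degree is 4 — no degree-3 curve has this shape.
Then, observable constraints: the y-axis gridline crossings are at y ∈ {-1, 1}.
Finally, assembling these constraints gives the stated polynomial.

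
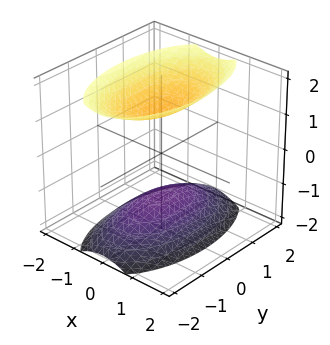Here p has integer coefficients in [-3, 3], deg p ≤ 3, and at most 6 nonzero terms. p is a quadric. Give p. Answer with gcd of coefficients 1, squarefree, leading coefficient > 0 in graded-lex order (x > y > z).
3*x^2 + y^2 - 2*z^2 + 3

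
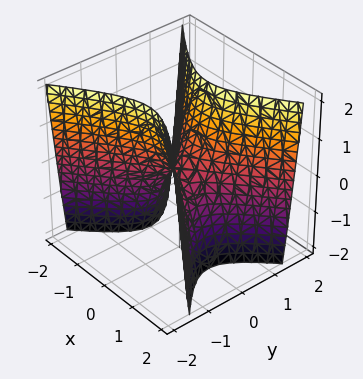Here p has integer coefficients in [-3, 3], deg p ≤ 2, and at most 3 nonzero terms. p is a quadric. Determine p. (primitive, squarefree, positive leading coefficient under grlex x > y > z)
(a) Degree: a hyperbolic paraboloid; a quadric, so deg p = 2.
(b) Symmetries: the y ↦ −y reflection is a symmetry, so y appears only in even powers; the x ↦ −x reflection is a symmetry, so x appears only in even powers.
(c) From the visible intercepts: it crosses the z-axis at the gridline z = 0; it crosses the x-axis at the gridline x = 0; one y-axis crossing is at y = 0.
(d) Matching integer coefficients to the picture gives p.

2*x^2 - 3*y^2 + z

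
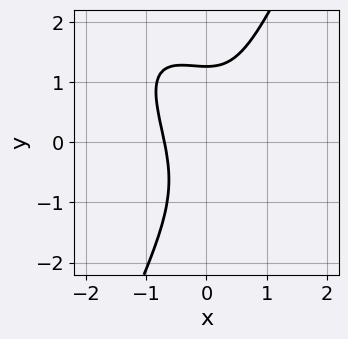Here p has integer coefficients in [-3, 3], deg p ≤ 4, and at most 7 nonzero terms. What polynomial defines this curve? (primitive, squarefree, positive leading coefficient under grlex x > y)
3*x^3 + 3*x^2*y - y^3 - 2*x^2 + 2

First, the degree is 3 — the shape is more complex than any degree-2 curve.
Finally, putting this together gives p.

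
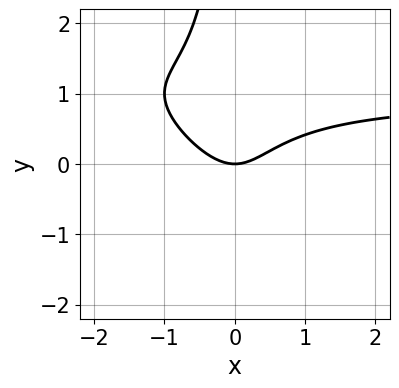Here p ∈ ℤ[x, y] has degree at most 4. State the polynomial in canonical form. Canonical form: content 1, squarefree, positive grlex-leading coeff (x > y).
x^2*y + x*y^2 - x^2 + y

The degree is 3 — the shape is more complex than any degree-2 curve.
From the axis intercepts and sections: it crosses the y-axis at the gridline y = 0; it crosses the x-axis at the gridline x = 0.
The integer polynomial consistent with all of this is the stated p.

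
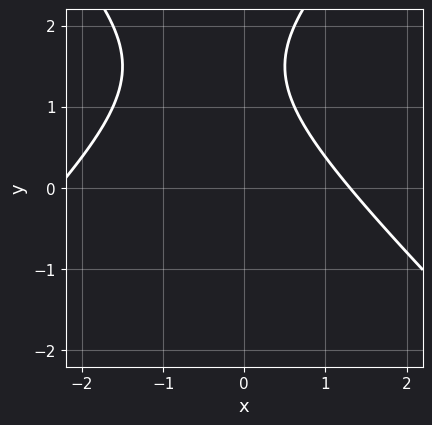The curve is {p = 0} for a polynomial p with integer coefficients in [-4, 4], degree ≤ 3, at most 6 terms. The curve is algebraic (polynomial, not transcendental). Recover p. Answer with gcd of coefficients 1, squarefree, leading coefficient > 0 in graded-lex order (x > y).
1. The degree is 2 — the shape is more complex than any degree-1 curve.
2. From the axis intercepts and sections: it misses every integer gridline on the y-axis.
3. Solving for integer coefficients yields p as stated.

x^2 - y^2 + x + 3*y - 3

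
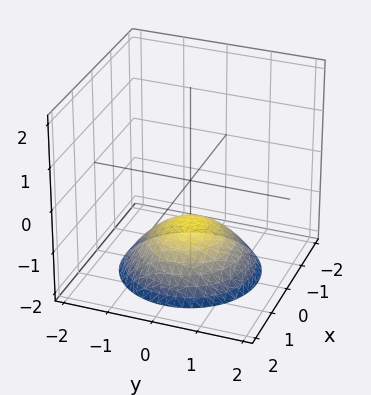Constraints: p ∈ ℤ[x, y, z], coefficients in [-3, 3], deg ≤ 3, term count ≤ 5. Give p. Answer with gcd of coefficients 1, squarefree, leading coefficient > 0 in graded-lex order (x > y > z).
(a) Degree: a generic line meets the surface in up to 2 points, so deg p = 2.
(b) Symmetries: the surface is invariant under rotation about z: p = q(x² + y², z).
(c) From the axis intercepts and sections: the surface avoids every integer y-axis point in the box; a circular section at z = -2 has radius between 1 and 2; no x-intercept at any integer in the box.
(d) Putting this together gives p. Check: (0, 0, -1) on the z-axis lies on the surface, and p(0, 0, -1) = 0. ✓

x^2 + y^2 + 2*z + 2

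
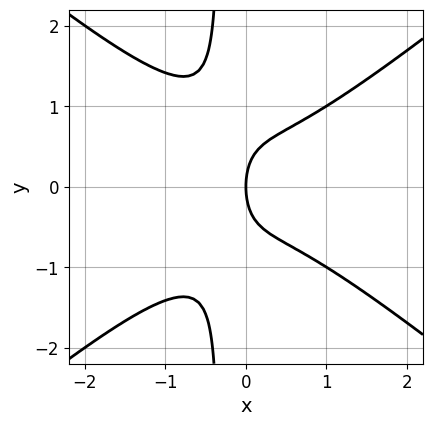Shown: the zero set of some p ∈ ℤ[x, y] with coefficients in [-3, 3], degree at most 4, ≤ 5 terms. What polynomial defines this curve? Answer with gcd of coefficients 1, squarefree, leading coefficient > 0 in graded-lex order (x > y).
2*x^3 - 3*x*y^2 - y^2 + 2*x

(a) Degree: the shape is more complex than any degree-2 curve, so deg p = 3.
(b) Symmetries: mirror symmetry y ↦ −y ⇒ only even powers of y.
(c) From the visible intercepts: it meets the y-axis at y = 0 (among the integer gridlines); one x-axis crossing is at x = 0.
(d) Matching integer coefficients to the picture gives p.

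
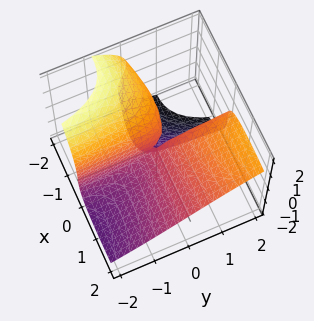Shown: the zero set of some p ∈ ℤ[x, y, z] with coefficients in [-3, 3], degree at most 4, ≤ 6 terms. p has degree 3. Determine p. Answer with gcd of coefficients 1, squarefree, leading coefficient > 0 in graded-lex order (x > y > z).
x^2*z + z^3 - 3*x*y + 3*x*z

deg p = 3. The shape is more complex than any degree-2 surface.
Checking where it meets the axes: every point of the x-axis in the box is on the surface; one z-axis crossing is at z = 0.
Together with the visible shape, these determine p as stated. Check: (0, 1, 0) on the y-axis lies on the surface, and p(0, 1, 0) = 0. ✓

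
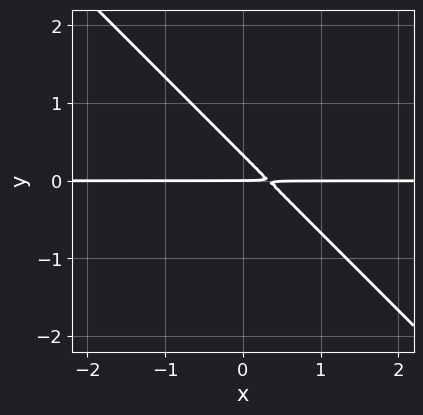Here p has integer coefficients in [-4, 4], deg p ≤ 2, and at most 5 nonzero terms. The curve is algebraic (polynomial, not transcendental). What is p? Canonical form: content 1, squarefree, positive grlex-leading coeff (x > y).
3*x*y + 3*y^2 - y

(a) deg p = 2. The shape is more complex than any degree-1 curve.
(b) From the axis intercepts and sections: every point of the x-axis in the box is on the curve; one y-axis crossing is at y = 0.
(c) Fitting integer coefficients to these (and the overall shape) gives p.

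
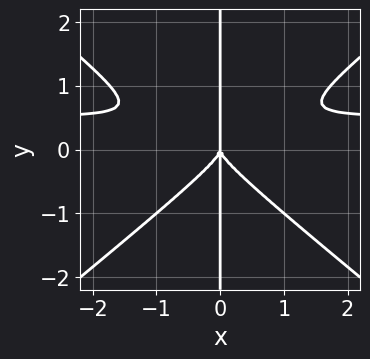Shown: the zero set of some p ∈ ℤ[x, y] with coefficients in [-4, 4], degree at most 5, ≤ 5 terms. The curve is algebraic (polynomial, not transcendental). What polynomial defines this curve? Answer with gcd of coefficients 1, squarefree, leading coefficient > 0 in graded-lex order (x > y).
2*x^3*y - 3*x*y^3 - x^3

(a) deg p = 4. A generic line meets the curve in up to 4 points.
(b) Against the integer gridlines: every point of the y-axis in the box is on the curve; it crosses the x-axis at the gridline x = 0.
(c) Fitting integer coefficients to these (and the overall shape) gives p.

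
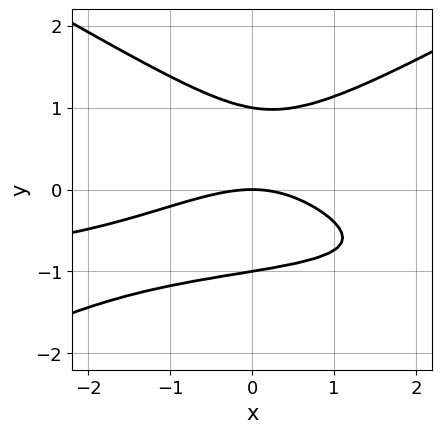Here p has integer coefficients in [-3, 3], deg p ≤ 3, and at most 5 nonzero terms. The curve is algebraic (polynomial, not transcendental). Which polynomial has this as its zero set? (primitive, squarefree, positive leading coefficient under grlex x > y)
x^2*y - 3*y^3 + x^2 - x*y + 3*y

1. deg p = 3. No degree-2 curve has this shape.
2. From the axis intercepts and sections: it crosses the x-axis at the gridline x = 0; among the integer gridlines, it crosses the y-axis at y ∈ {-1, 0, 1}.
3. Together with the visible shape, these determine p as stated.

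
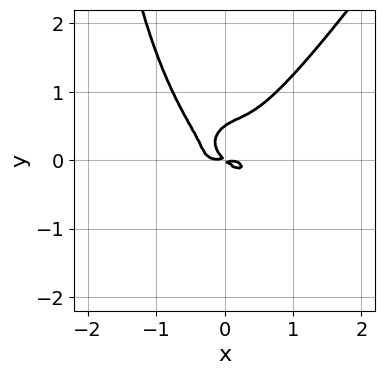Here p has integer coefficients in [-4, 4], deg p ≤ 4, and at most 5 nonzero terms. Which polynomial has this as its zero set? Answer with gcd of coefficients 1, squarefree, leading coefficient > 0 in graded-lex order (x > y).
3*x^4 - x*y^3 - 2*y^3 + x*y + y^2

1. The degree is 4 — a generic line meets the curve in up to 4 points.
2. Matching integer coefficients to the picture gives p.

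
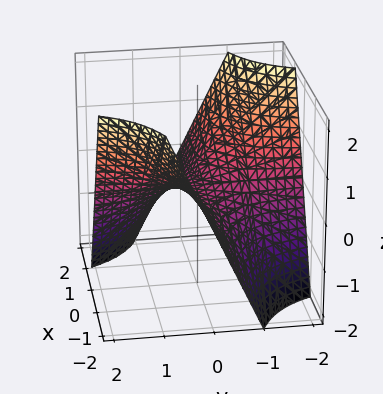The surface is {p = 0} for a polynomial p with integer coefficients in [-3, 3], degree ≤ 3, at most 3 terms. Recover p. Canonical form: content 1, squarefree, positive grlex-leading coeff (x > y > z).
First, the degree is 2 — a hyperbolic paraboloid; a quadric.
Then, observable constraints: every point of the x-axis in the box is on the surface; it meets the z-axis at z = 0 (among the integer gridlines); the visible y-axis segment lies entirely on the surface.
Finally, fitting integer coefficients to these (and the overall shape) gives p.

x*y + z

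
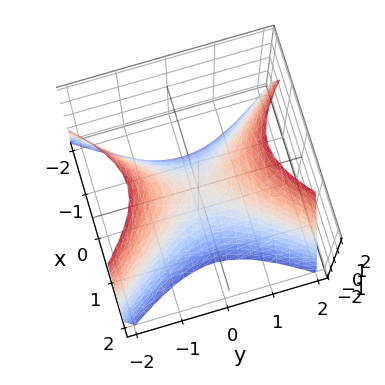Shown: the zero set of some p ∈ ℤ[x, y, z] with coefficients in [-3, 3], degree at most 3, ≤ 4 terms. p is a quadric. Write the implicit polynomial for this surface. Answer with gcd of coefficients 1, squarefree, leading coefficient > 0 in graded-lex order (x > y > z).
3*x^2 - 2*y^2 + 2*z

(a) The degree is 2 — a hyperbolic paraboloid; a quadric.
(b) Symmetries: it's symmetric under y → −y, forcing even powers of y; the x ↦ −x reflection is a symmetry, so x appears only in even powers.
(c) From the axis intercepts and sections: it meets the x-axis at x = 0 (among the integer gridlines); it meets the y-axis at y = 0 (among the integer gridlines); one z-axis crossing is at z = 0.
(d) The integer polynomial consistent with all of this is the stated p.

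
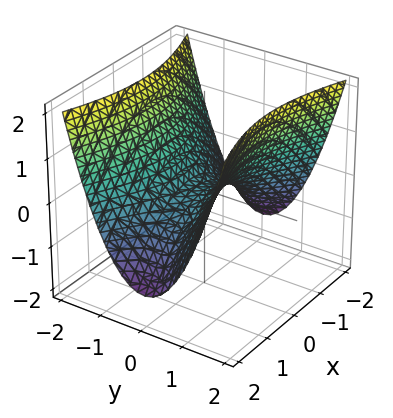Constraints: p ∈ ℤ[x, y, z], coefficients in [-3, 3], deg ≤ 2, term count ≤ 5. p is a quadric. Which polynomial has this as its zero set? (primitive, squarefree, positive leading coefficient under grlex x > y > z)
x^2 - 3*y^2 + 3*z

deg p = 2.
Symmetries: mirror symmetry y ↦ −y ⇒ only even powers of y; it's symmetric under x → −x, forcing even powers of x.
From the visible intercepts: it meets the z-axis at z = 0 (among the integer gridlines); one x-axis crossing is at x = 0.
Fitting integer coefficients to these (and the overall shape) gives p.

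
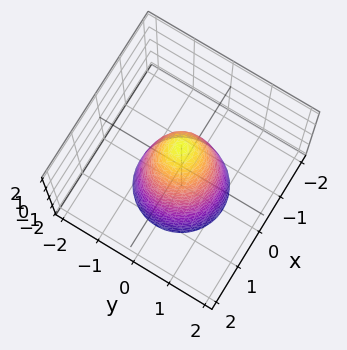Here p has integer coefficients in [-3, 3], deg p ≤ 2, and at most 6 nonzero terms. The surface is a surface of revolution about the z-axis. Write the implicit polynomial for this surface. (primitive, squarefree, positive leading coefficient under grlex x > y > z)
3*x^2 + 3*y^2 + z - 2

(a) deg p = 2. No degree-1 surface has this shape.
(b) Symmetry: every cross-section ⟂ z is a circle, so x, y appear only via x² + y².
(c) Against the integer gridlines: a circular section at z = 1 has radius between 0 and 1; it meets the z-axis at z = 2 (among the integer gridlines).
(d) Together with the visible shape, these determine p as stated.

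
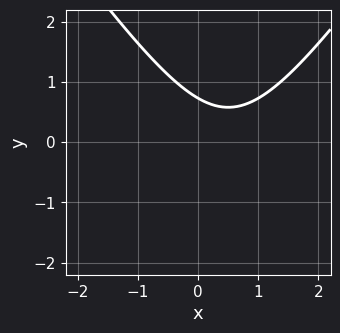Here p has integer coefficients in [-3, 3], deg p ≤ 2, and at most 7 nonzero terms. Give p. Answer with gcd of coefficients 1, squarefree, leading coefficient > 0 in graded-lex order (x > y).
(a) deg p = 2. The shape is more complex than any degree-1 curve.
(b) Observable constraints: no x-intercept at any integer in the box.
(c) Together with the visible shape, these determine p as stated.

2*x^2 - y^2 - 2*x - 2*y + 2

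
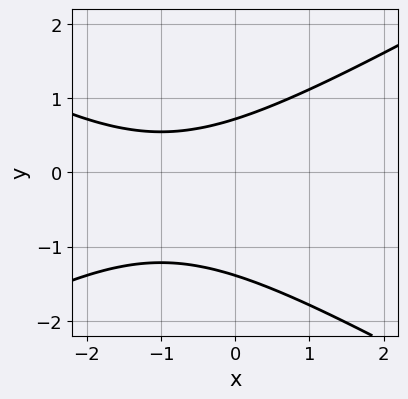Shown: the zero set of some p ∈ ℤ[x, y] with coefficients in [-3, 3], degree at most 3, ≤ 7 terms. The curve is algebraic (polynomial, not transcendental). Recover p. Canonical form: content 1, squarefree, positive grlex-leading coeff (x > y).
1. deg p = 2.
2. From the visible intercepts: it misses every integer gridline on the x-axis.
3. Assembling these constraints gives the stated polynomial.

x^2 - 3*y^2 + 2*x - 2*y + 3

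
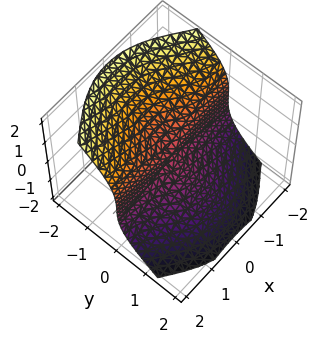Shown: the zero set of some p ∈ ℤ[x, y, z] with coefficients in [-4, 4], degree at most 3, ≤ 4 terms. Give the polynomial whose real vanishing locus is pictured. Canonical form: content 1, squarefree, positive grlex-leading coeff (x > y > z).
1. deg p = 3. A generic line meets the surface in up to 3 points.
2. Checking where it meets the axes: the visible x-axis segment lies entirely on the surface; it meets the z-axis at z = 0 (among the integer gridlines).
3. Fitting integer coefficients to these (and the overall shape) gives p.

3*x^2*y + 2*y^3 + 2*z^3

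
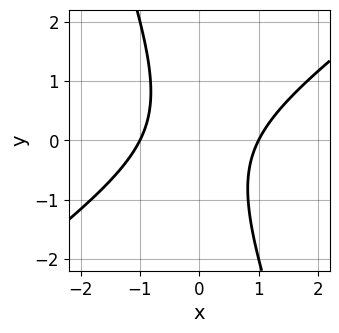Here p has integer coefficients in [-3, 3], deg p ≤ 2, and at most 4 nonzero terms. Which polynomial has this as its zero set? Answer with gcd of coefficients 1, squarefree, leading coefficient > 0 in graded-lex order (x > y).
1. Degree: a generic line meets the curve in up to 2 points, so deg p = 2.
2. Against the integer gridlines: it misses every integer gridline on the y-axis; the x-axis gridline crossings are at x ∈ {-1, 1}.
3. Together with the visible shape, these determine p as stated.

2*x^2 - 2*x*y - y^2 - 2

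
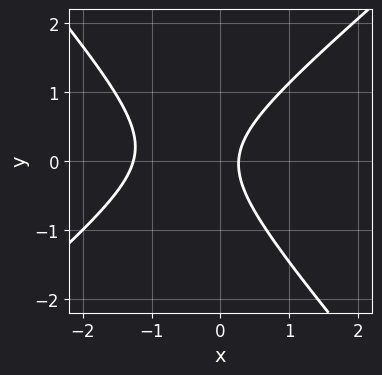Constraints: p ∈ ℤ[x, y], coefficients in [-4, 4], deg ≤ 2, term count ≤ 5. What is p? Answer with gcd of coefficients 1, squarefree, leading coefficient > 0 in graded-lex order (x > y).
(a) The degree is 2 — a generic line meets the curve in up to 2 points.
(b) From the visible intercepts: the curve avoids every integer y-axis point in the box.
(c) Solving for integer coefficients yields p as stated.

3*x^2 - x*y - 3*y^2 + 3*x - 1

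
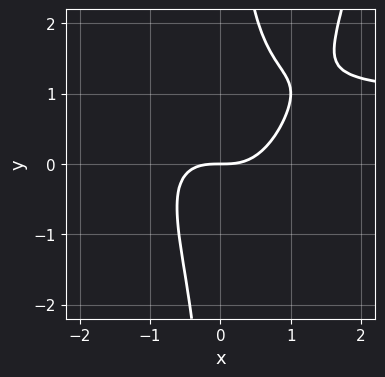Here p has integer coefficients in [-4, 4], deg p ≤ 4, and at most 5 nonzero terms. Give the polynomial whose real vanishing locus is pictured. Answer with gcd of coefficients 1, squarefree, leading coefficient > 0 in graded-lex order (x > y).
x^3*y - x^3 - x*y^2 + y

deg p = 4. The shape is more complex than any degree-3 curve.
Checking where it meets the axes: it meets the y-axis at y = 0 (among the integer gridlines); it crosses the x-axis at the gridline x = 0.
Putting this together gives p.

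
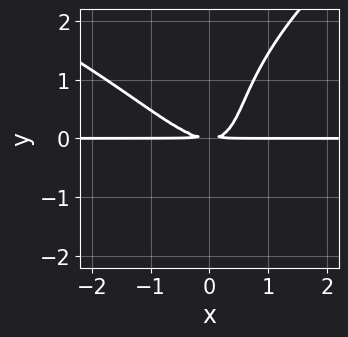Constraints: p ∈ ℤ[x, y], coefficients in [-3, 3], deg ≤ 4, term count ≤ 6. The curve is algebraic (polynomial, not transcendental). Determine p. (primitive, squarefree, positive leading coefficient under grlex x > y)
y^4 - 3*x^2*y - 3*x*y^2 + 3*y^2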